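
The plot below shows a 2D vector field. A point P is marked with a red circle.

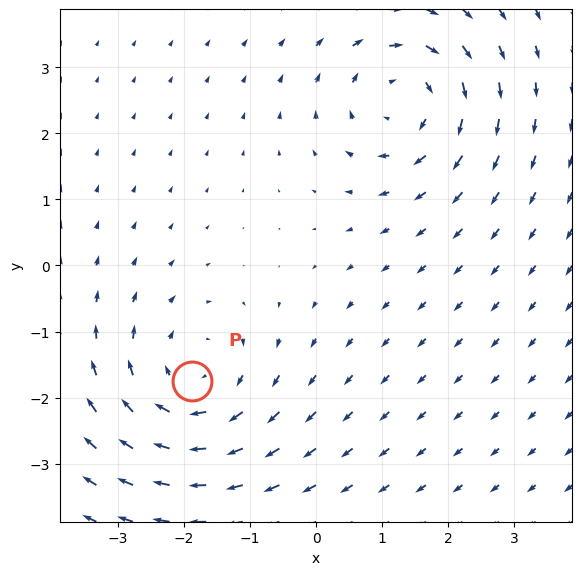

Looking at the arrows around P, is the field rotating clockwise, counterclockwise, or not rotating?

Near P at (-1.9, -1.8) the arrows circulate clockwise. The curl (z-component) there is about -4; negative curl means clockwise rotation.

clockwise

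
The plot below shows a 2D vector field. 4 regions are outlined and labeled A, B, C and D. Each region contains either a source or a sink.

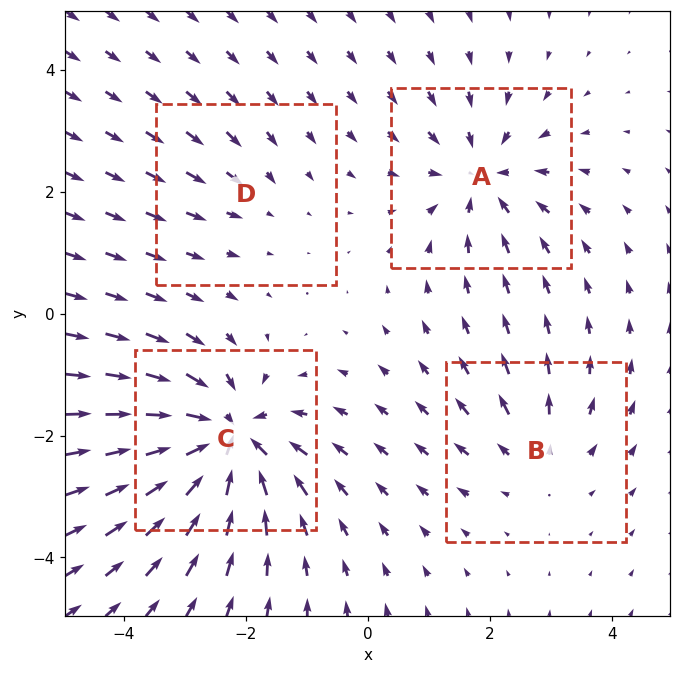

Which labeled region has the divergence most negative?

Divergence at each region's feature centre — A: about -5, B: about +3, C: about -7, D: about -2. Region C is most negative.

C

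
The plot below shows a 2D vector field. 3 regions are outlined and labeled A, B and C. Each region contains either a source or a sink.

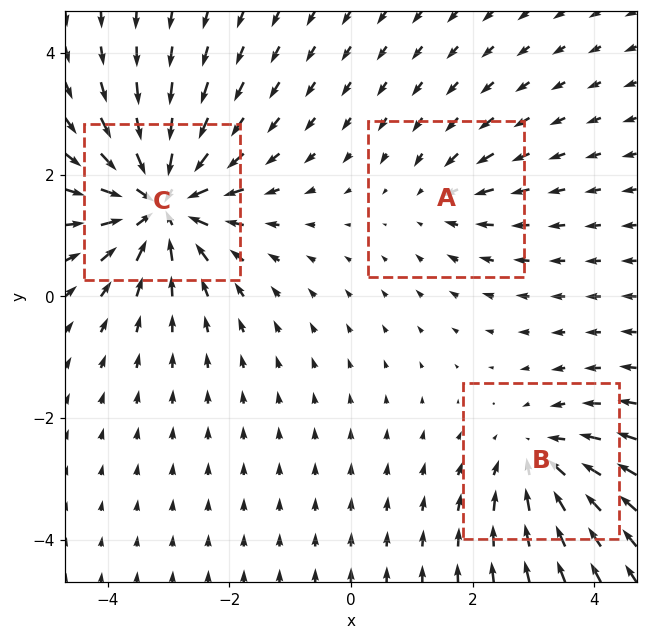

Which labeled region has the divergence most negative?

C

Divergence at each region's feature centre — A: about -2, B: about -3, C: about -6. Region C is most negative.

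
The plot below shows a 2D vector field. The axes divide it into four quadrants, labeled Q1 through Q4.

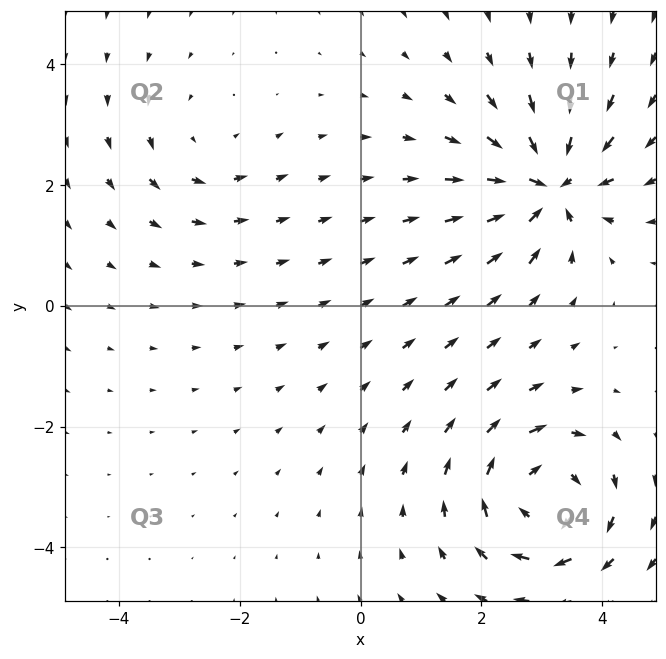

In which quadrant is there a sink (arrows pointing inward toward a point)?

The sink sits at approximately (3.1, 2.0), which lies in quadrant Q1. The divergence there is about -7, negative as expected for a sink.

Q1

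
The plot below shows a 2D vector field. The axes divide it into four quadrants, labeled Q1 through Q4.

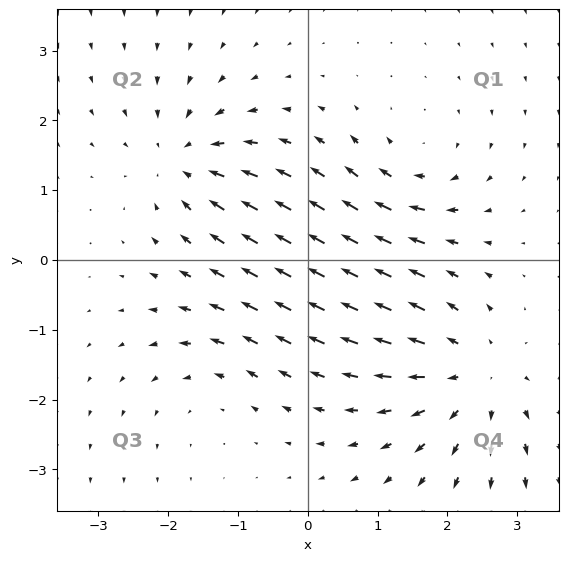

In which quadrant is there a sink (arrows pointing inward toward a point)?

Q2

The sink sits at approximately (-1.7, 1.4), which lies in quadrant Q2. The divergence there is about -4, negative as expected for a sink.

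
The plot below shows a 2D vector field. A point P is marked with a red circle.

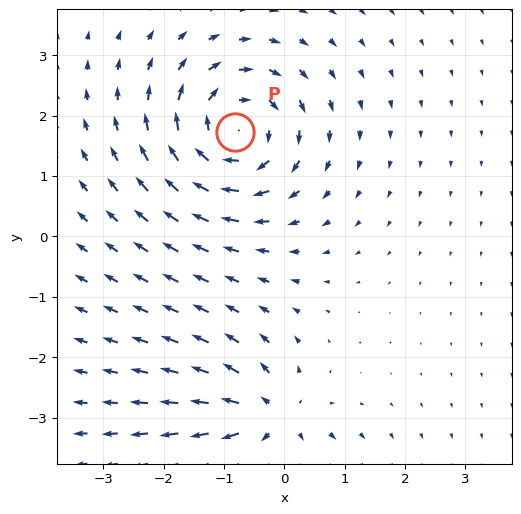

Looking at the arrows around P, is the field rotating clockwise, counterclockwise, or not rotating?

Near P at (-0.8, 1.7) the arrows circulate clockwise. The curl (z-component) there is about -5; negative curl means clockwise rotation.

clockwise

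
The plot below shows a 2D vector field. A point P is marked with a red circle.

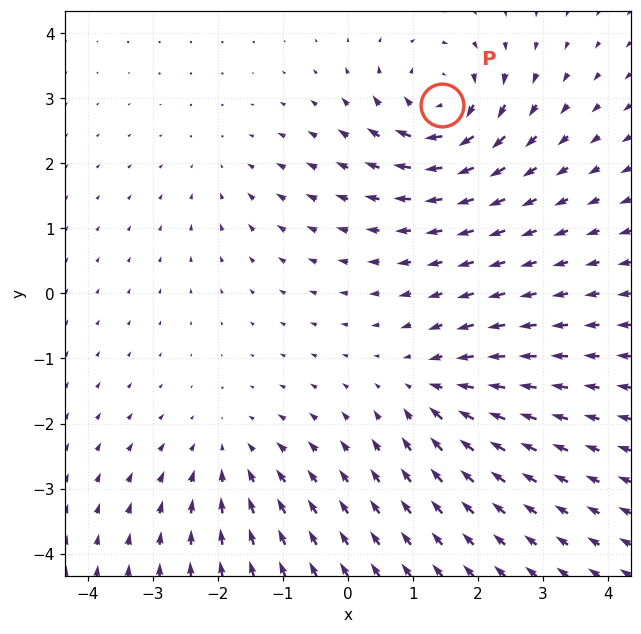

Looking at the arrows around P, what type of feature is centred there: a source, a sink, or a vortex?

At P (1.4, 2.9) the arrows circulate clockwise. Divergence ≈0, curl about -7 — near-zero divergence with nonzero curl is a vortex.

vortex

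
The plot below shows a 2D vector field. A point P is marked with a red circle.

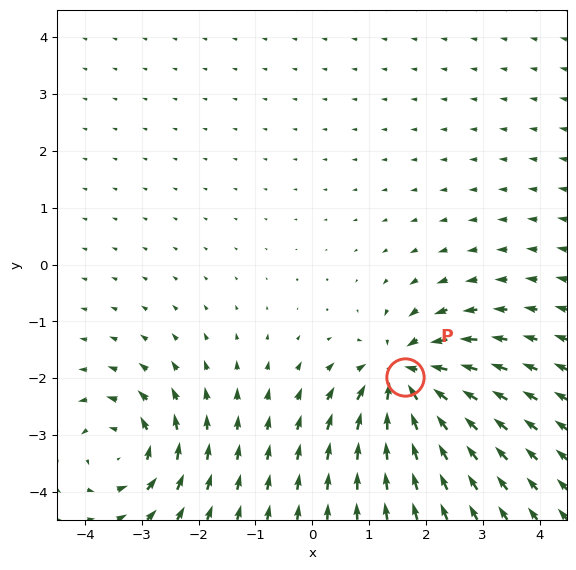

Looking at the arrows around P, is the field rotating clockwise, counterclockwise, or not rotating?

not rotating

Near P at (1.6, -2.0) the arrows show no circulation. The curl there is ≈0.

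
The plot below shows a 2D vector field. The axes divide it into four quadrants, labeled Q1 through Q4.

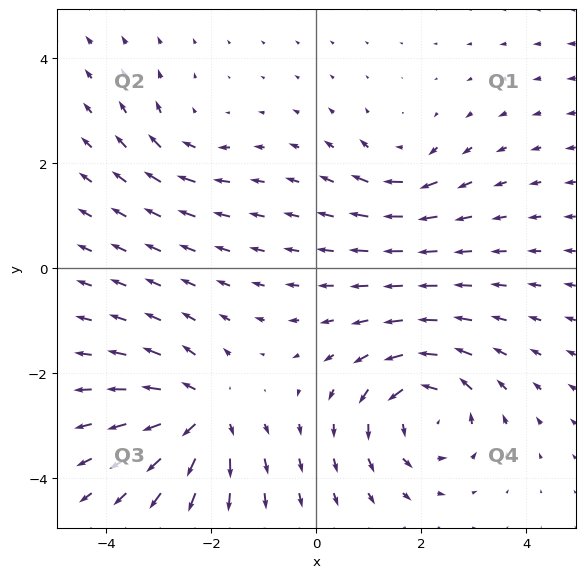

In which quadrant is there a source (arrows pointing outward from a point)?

Q3

The source sits at approximately (-2.2, -2.8), which lies in quadrant Q3. The divergence there is about +6, positive as expected for a source.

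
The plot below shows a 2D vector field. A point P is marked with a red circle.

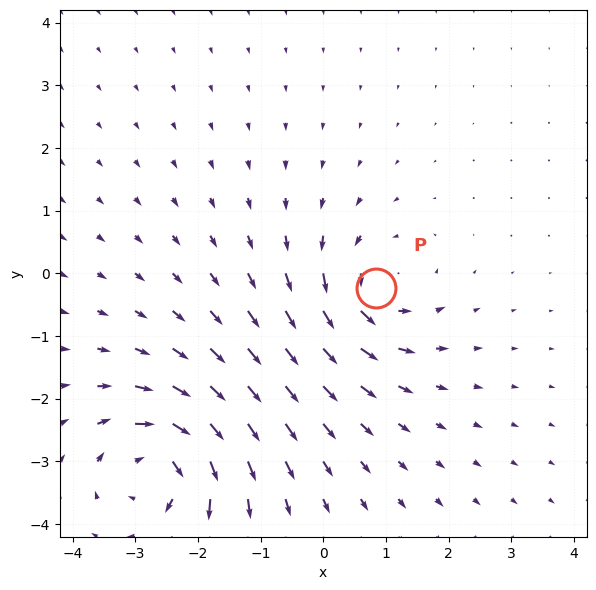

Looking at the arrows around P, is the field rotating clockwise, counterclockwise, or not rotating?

Near P at (0.8, -0.2) the arrows circulate counterclockwise. The curl (z-component) there is about +4; positive curl means counterclockwise rotation.

counterclockwise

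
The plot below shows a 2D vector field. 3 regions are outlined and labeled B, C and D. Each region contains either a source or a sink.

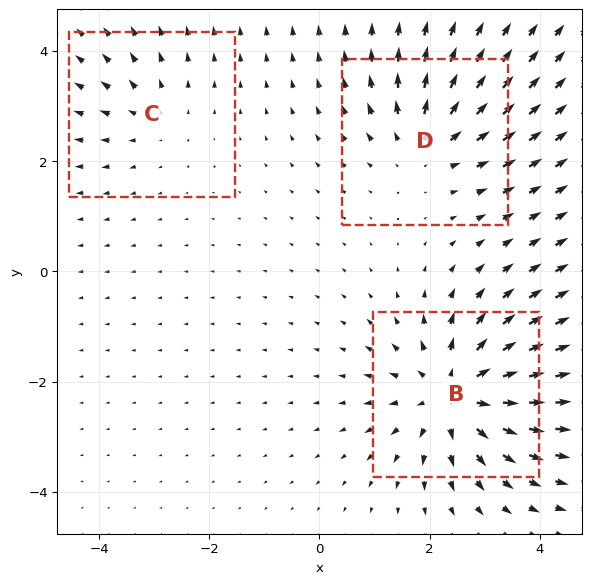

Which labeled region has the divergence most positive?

B

Divergence at each region's feature centre — B: about +5, C: about +2, D: about +3. Region B is most positive.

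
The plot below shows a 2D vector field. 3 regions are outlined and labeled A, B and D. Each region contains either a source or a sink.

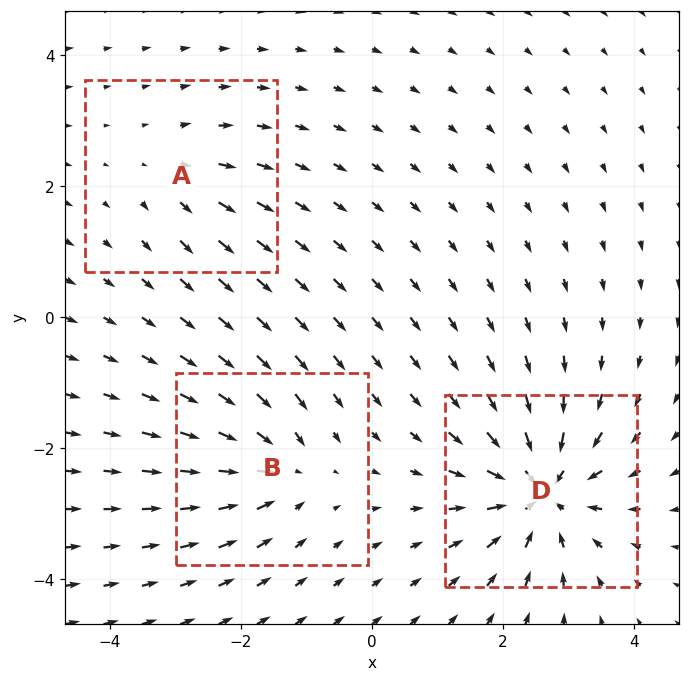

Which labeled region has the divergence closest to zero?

Divergence at each region's feature centre — A: about +2, B: about -4, D: about -7. Region A is closest to zero.

A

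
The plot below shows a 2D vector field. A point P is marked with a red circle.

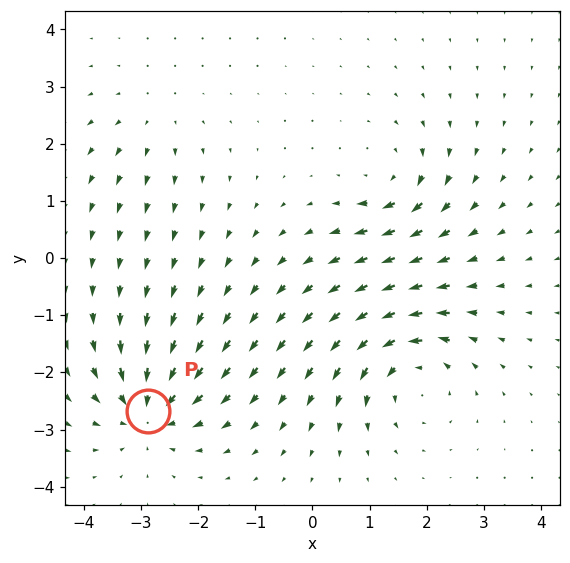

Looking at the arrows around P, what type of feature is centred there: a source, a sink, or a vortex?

At P (-2.9, -2.7) the arrows converge inward. Divergence about -6, curl ≈0 — negative divergence with near-zero curl is a sink.

sink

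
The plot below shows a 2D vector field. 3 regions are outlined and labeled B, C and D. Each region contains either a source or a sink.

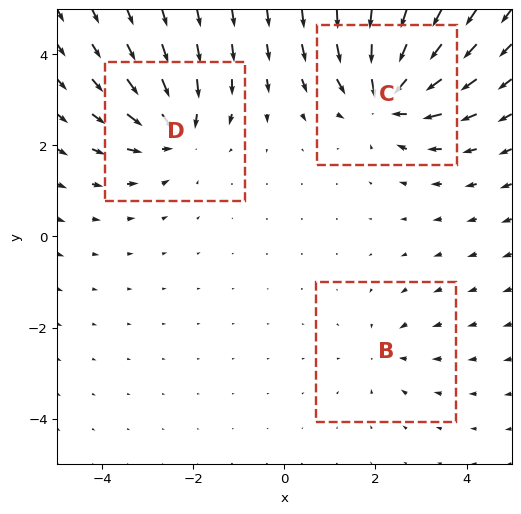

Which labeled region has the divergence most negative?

Divergence at each region's feature centre — B: about -2, C: about -5, D: about -4. Region C is most negative.

C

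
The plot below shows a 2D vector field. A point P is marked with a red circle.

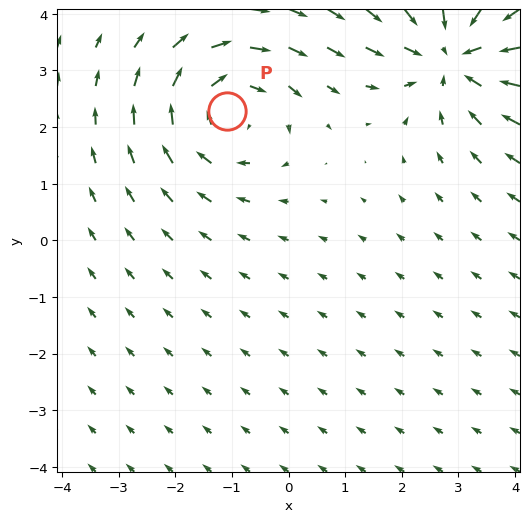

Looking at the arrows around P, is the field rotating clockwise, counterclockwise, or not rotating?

clockwise

Near P at (-1.1, 2.3) the arrows circulate clockwise. The curl (z-component) there is about -3; negative curl means clockwise rotation.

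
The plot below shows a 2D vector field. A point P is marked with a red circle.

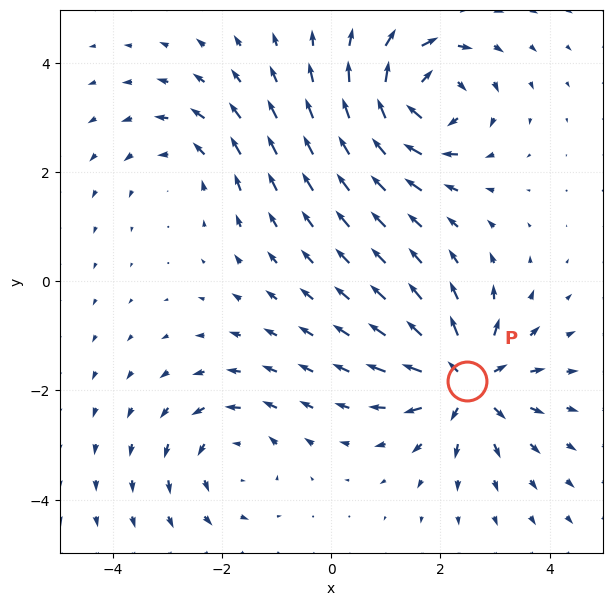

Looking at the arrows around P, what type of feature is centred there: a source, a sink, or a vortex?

source

At P (2.5, -1.8) the arrows spread outward. Divergence about +7, curl ≈0 — positive divergence with near-zero curl is a source.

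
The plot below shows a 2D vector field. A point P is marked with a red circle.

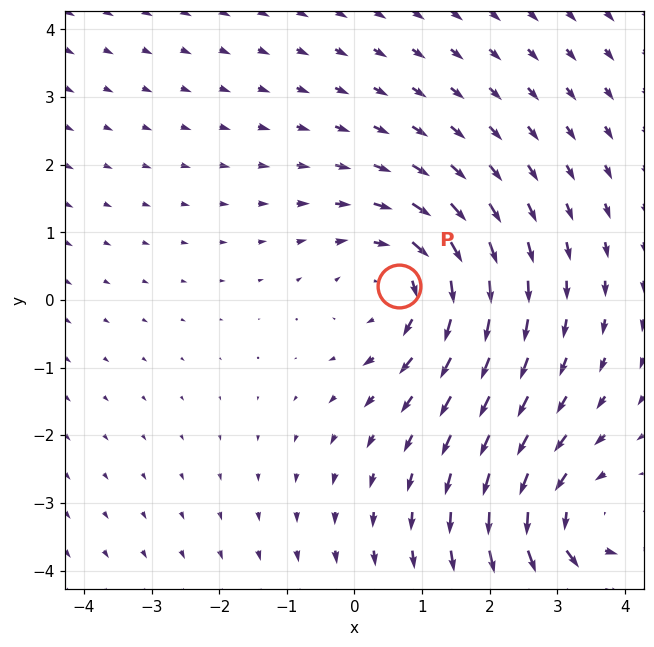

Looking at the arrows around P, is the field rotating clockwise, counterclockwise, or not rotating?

Near P at (0.7, 0.2) the arrows circulate clockwise. The curl (z-component) there is about -3; negative curl means clockwise rotation.

clockwise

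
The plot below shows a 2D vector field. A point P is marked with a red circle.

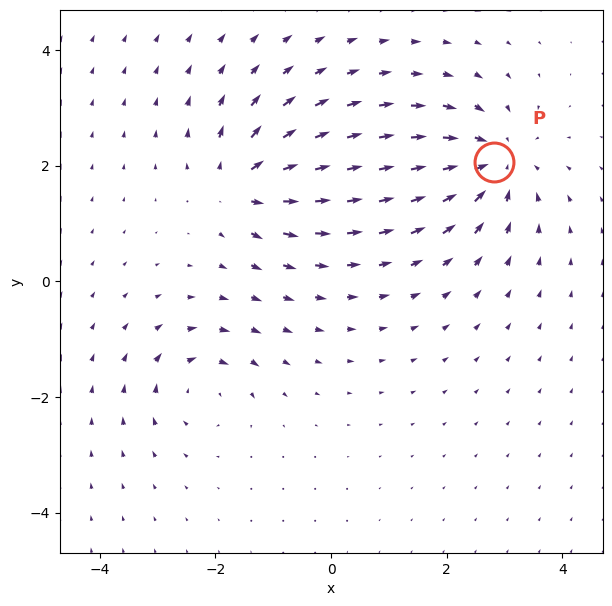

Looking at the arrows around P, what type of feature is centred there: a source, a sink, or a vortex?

At P (2.8, 2.1) the arrows converge inward. Divergence about -5, curl ≈0 — negative divergence with near-zero curl is a sink.

sink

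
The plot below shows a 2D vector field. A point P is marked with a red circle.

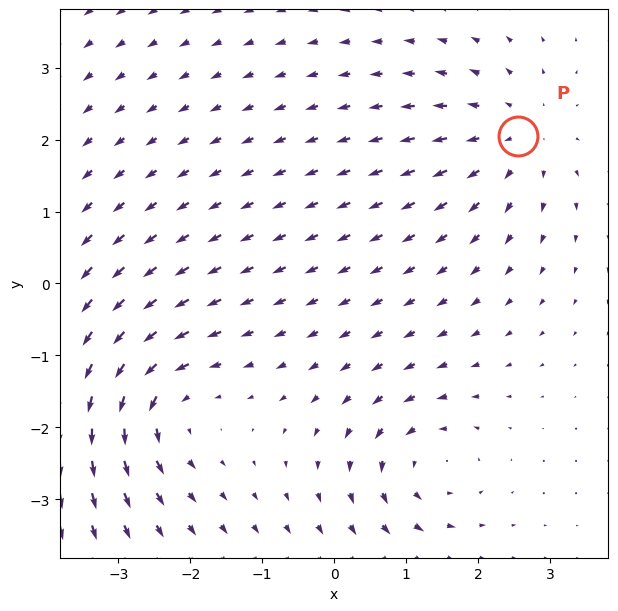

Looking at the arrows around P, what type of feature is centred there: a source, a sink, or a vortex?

At P (2.6, 2.0) the arrows spread outward. Divergence about +3, curl ≈0 — positive divergence with near-zero curl is a source.

source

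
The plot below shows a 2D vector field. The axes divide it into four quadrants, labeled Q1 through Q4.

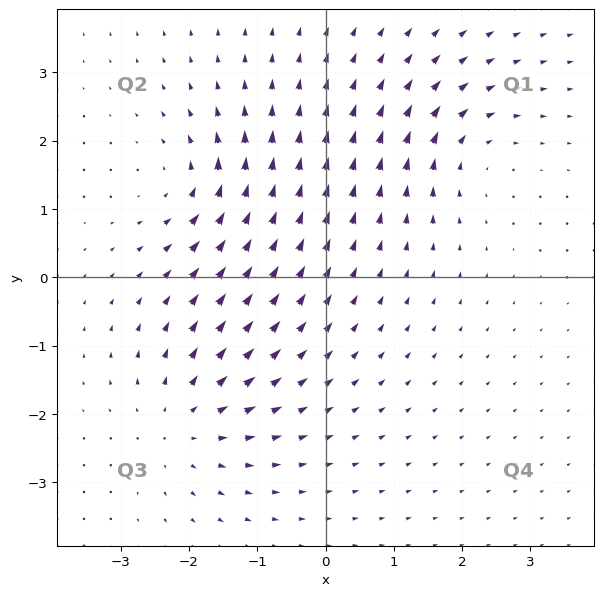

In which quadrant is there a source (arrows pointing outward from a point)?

Q3

The source sits at approximately (-2.1, -2.1), which lies in quadrant Q3. The divergence there is about +5, positive as expected for a source.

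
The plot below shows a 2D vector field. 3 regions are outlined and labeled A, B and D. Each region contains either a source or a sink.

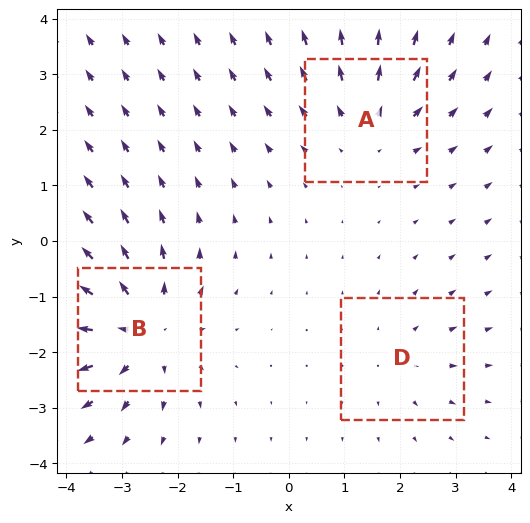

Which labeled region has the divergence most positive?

B

Divergence at each region's feature centre — A: about +3, B: about +4, D: about +2. Region B is most positive.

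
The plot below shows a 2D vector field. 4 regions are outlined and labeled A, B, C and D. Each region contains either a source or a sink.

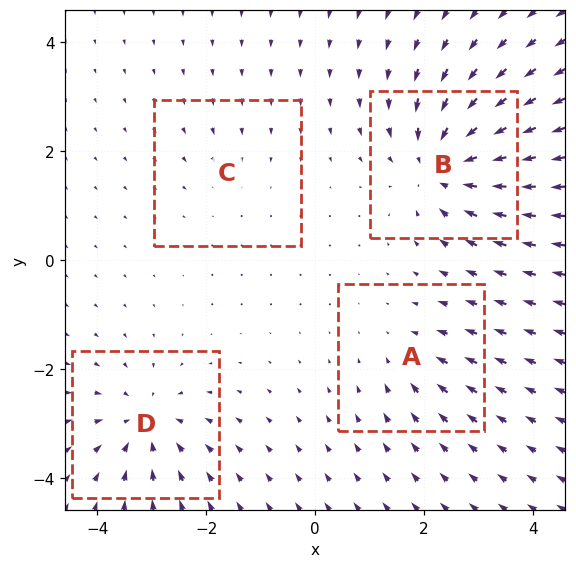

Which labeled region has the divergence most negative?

B

Divergence at each region's feature centre — A: about -3, B: about -8, C: about -2, D: about -6. Region B is most negative.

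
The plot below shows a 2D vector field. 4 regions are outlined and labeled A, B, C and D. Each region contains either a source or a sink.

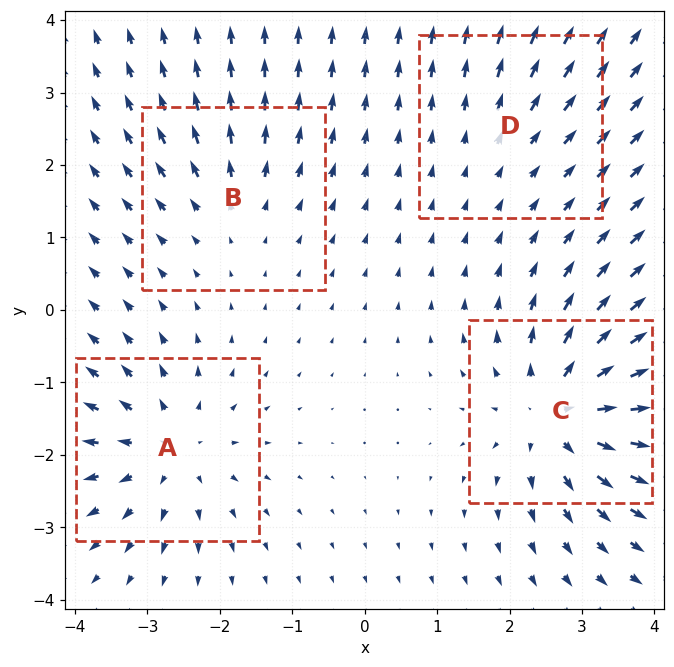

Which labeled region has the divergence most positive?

Divergence at each region's feature centre — A: about +6, B: about +3, C: about +8, D: about +2. Region C is most positive.

C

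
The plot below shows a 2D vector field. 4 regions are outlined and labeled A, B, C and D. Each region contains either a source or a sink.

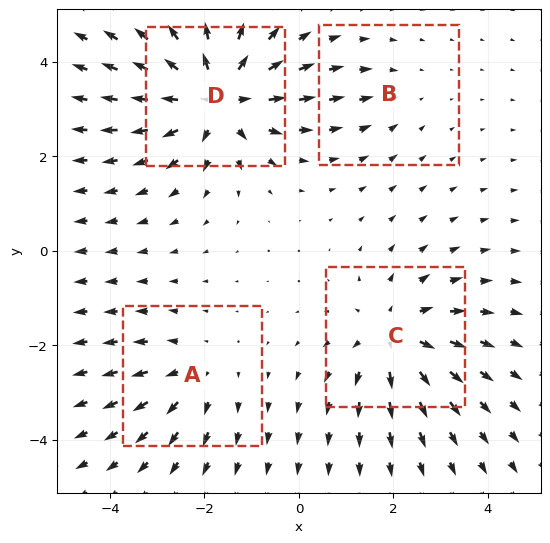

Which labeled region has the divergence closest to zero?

B

Divergence at each region's feature centre — A: about +3, B: about -2, C: about +5, D: about +7. Region B is closest to zero.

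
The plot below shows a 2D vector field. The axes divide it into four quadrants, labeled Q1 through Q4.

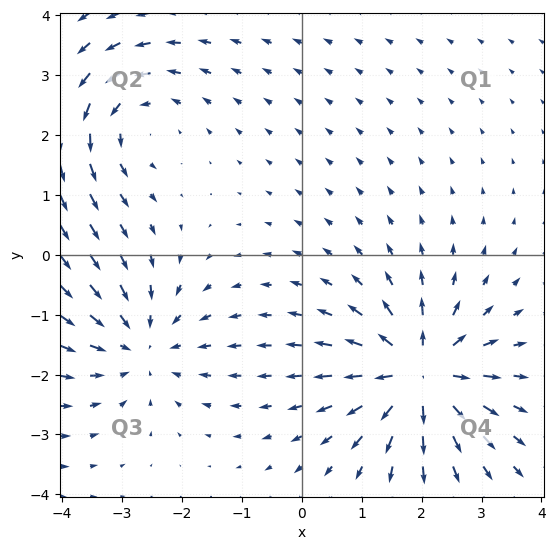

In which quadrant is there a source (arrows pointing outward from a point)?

The source sits at approximately (2.0, -2.0), which lies in quadrant Q4. The divergence there is about +5, positive as expected for a source.

Q4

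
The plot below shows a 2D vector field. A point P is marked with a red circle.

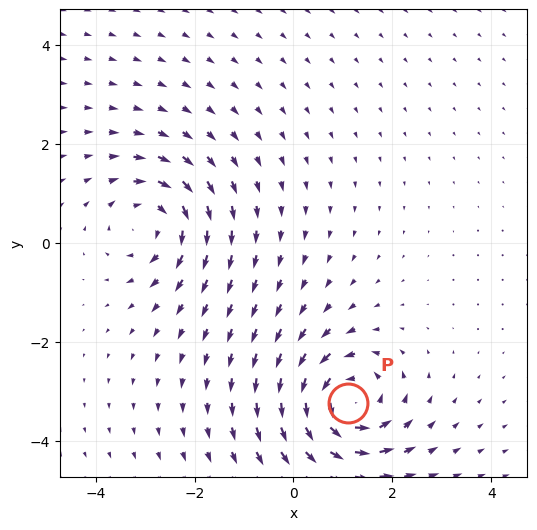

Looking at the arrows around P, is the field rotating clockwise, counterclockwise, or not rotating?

counterclockwise

Near P at (1.1, -3.2) the arrows circulate counterclockwise. The curl (z-component) there is about +6; positive curl means counterclockwise rotation.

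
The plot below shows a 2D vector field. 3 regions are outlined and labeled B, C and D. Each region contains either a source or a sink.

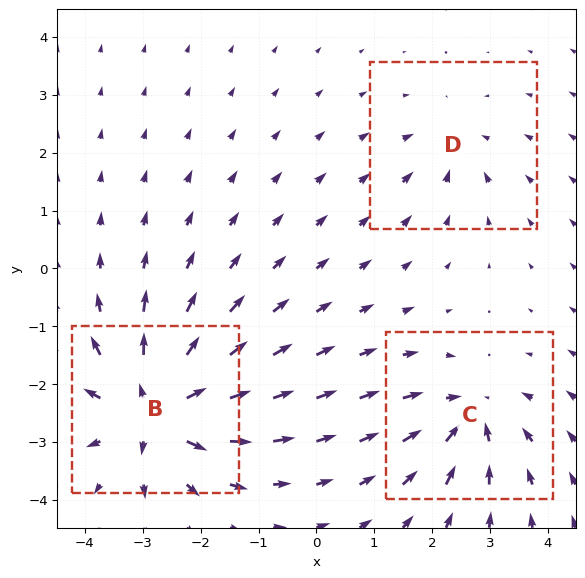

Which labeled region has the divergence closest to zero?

Divergence at each region's feature centre — B: about +6, C: about -4, D: about -3. Region D is closest to zero.

D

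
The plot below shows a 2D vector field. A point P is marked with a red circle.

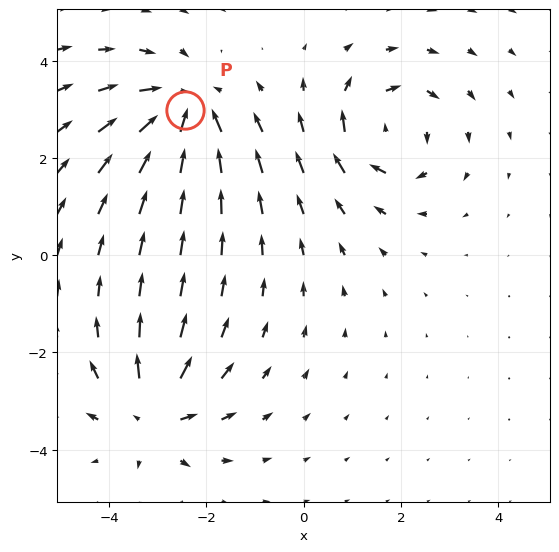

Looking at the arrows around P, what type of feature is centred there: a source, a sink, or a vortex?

At P (-2.4, 3.0) the arrows converge inward. Divergence about -4, curl ≈0 — negative divergence with near-zero curl is a sink.

sink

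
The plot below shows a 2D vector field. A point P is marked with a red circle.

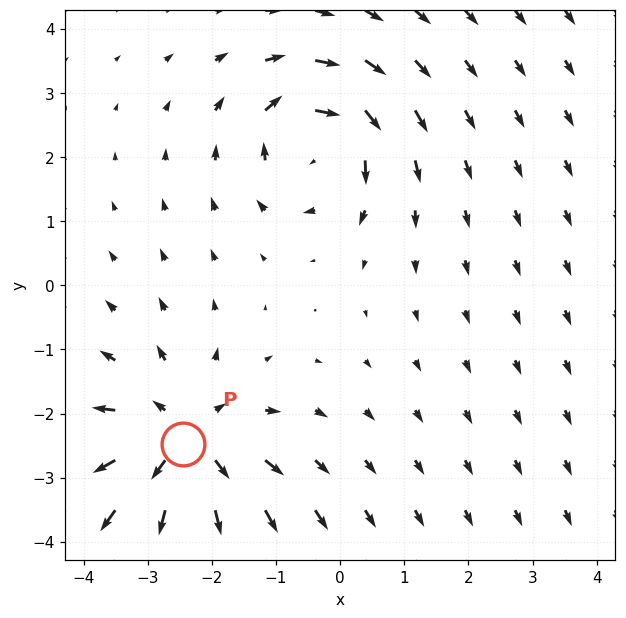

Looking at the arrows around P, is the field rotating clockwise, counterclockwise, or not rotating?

not rotating

Near P at (-2.4, -2.5) the arrows show no circulation. The curl there is ≈0.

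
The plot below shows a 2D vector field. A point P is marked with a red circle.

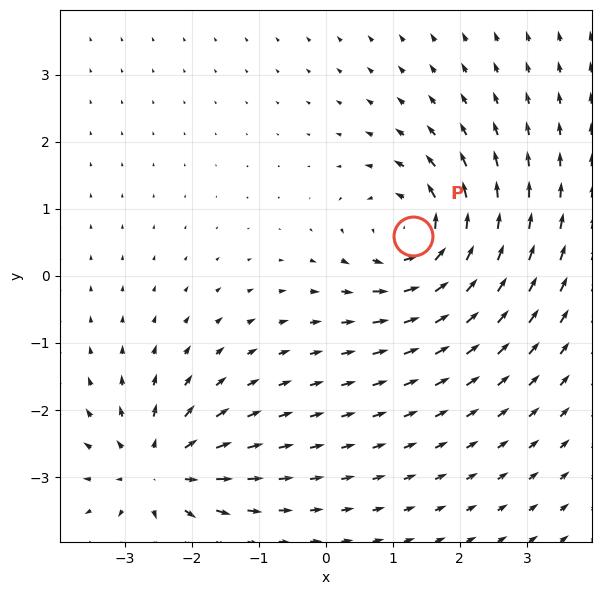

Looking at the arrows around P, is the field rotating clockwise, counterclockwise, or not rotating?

Near P at (1.3, 0.6) the arrows circulate counterclockwise. The curl (z-component) there is about +4; positive curl means counterclockwise rotation.

counterclockwise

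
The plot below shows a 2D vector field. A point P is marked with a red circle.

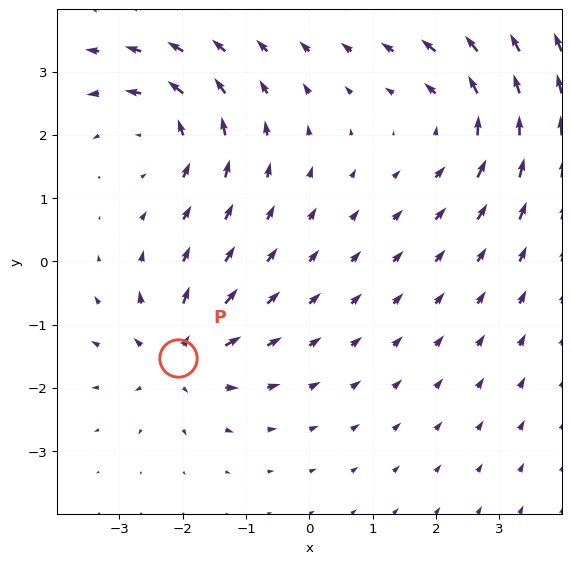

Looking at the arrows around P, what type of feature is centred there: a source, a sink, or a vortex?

source

At P (-2.1, -1.5) the arrows spread outward. Divergence about +4, curl ≈0 — positive divergence with near-zero curl is a source.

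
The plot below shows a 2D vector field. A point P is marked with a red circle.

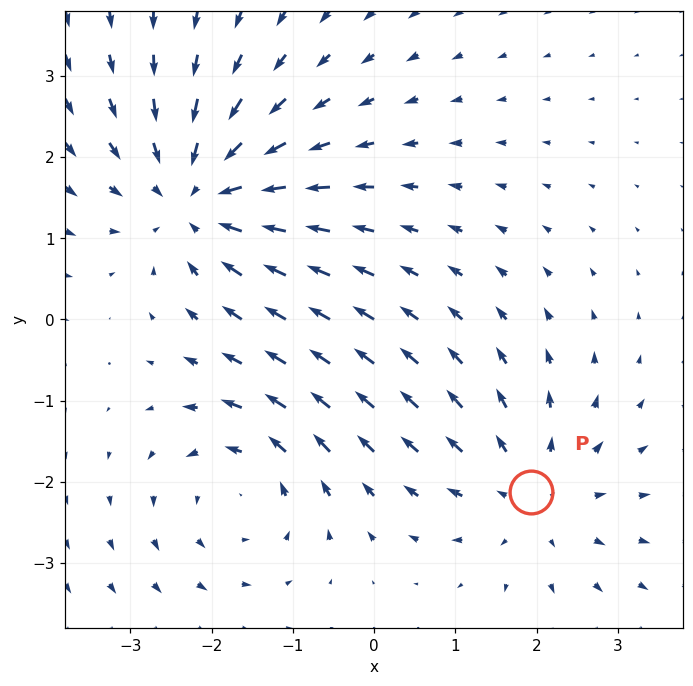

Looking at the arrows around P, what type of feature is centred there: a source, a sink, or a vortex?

At P (1.9, -2.1) the arrows spread outward. Divergence about +3, curl ≈0 — positive divergence with near-zero curl is a source.

source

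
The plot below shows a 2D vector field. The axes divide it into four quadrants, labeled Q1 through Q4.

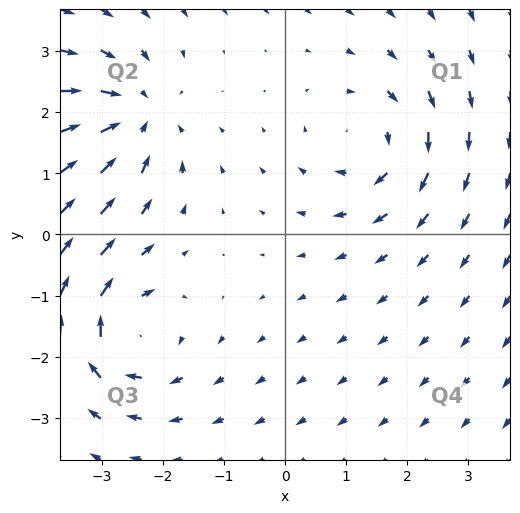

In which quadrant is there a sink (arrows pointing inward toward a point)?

Q2

The sink sits at approximately (-2.5, 1.9), which lies in quadrant Q2. The divergence there is about -5, negative as expected for a sink.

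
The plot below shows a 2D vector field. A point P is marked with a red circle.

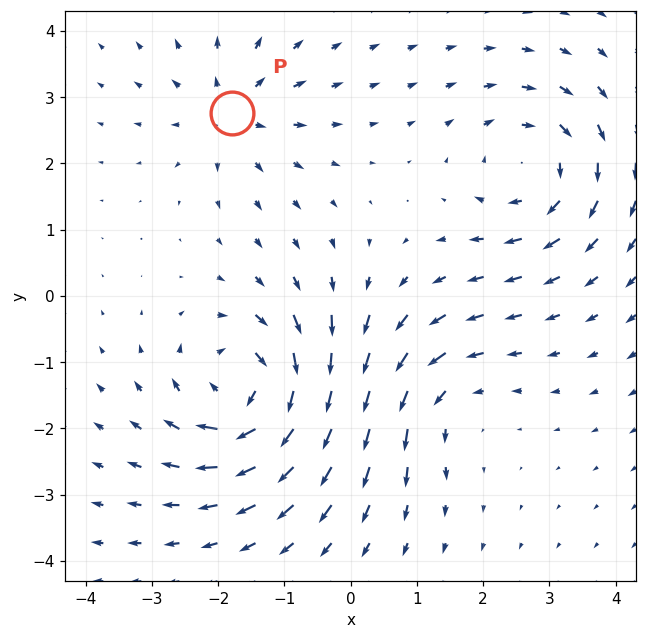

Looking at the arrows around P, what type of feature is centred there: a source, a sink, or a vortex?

At P (-1.8, 2.8) the arrows spread outward. Divergence about +4, curl ≈0 — positive divergence with near-zero curl is a source.

source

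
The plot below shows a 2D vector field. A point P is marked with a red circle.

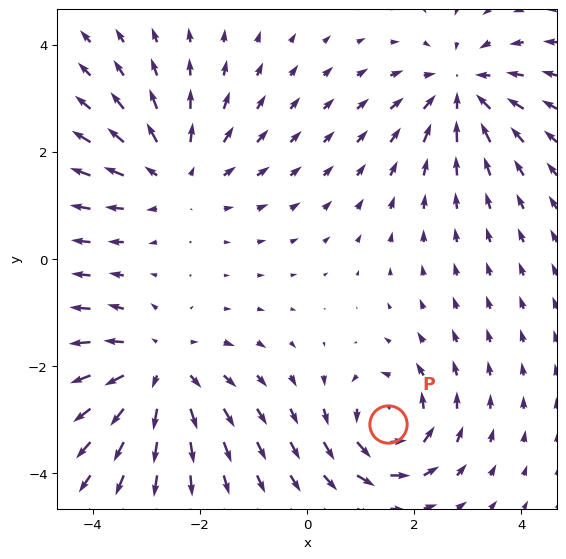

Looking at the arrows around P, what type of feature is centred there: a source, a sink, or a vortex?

vortex

At P (1.5, -3.1) the arrows circulate counterclockwise. Divergence ≈0, curl about +5 — near-zero divergence with nonzero curl is a vortex.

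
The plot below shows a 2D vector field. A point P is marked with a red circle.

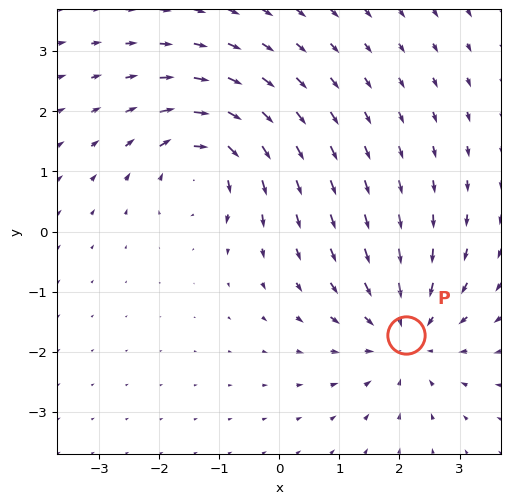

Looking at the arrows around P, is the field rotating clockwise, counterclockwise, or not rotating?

Near P at (2.1, -1.7) the arrows show no circulation. The curl there is ≈0.

not rotating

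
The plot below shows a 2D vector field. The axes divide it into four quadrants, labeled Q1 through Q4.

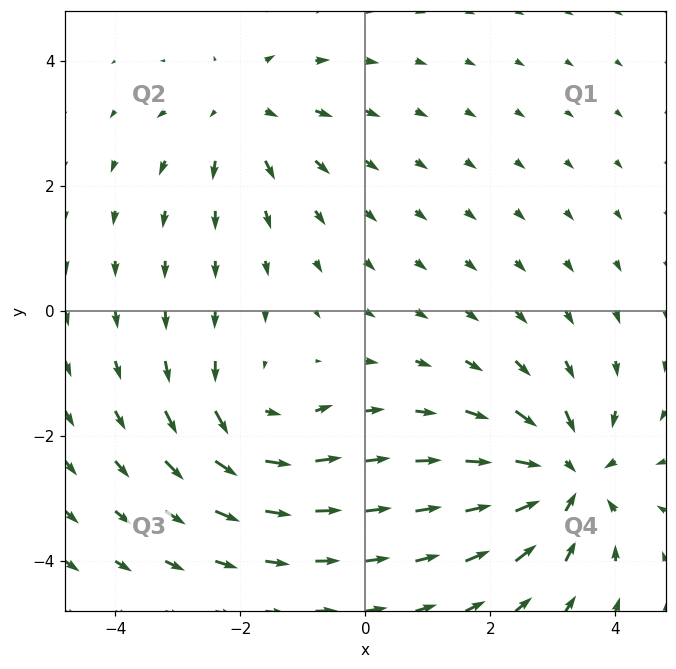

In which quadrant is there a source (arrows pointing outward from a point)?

Q2

The source sits at approximately (-2.0, 3.2), which lies in quadrant Q2. The divergence there is about +3, positive as expected for a source.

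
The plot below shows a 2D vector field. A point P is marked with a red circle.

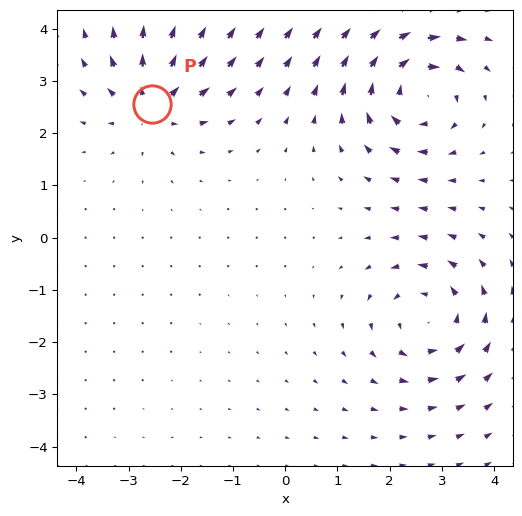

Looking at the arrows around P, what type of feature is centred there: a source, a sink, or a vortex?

At P (-2.6, 2.6) the arrows spread outward. Divergence about +5, curl ≈0 — positive divergence with near-zero curl is a source.

source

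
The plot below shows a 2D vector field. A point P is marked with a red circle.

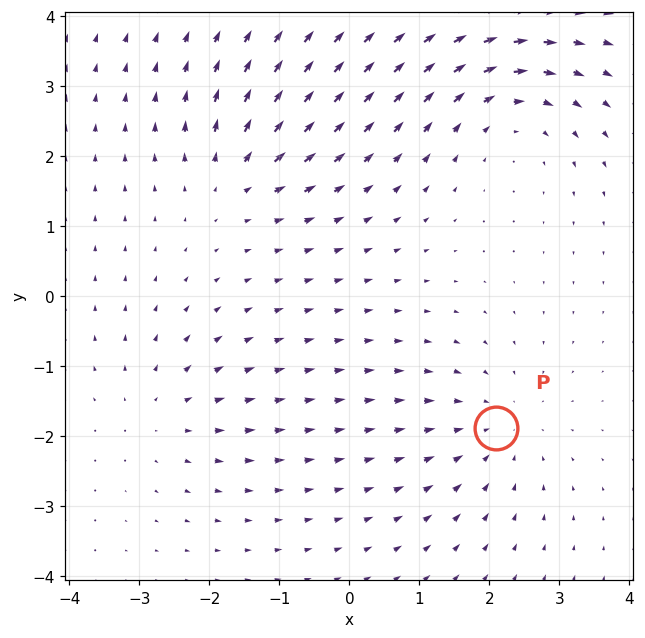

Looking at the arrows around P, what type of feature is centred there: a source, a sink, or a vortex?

sink

At P (2.1, -1.9) the arrows converge inward. Divergence about -3, curl ≈0 — negative divergence with near-zero curl is a sink.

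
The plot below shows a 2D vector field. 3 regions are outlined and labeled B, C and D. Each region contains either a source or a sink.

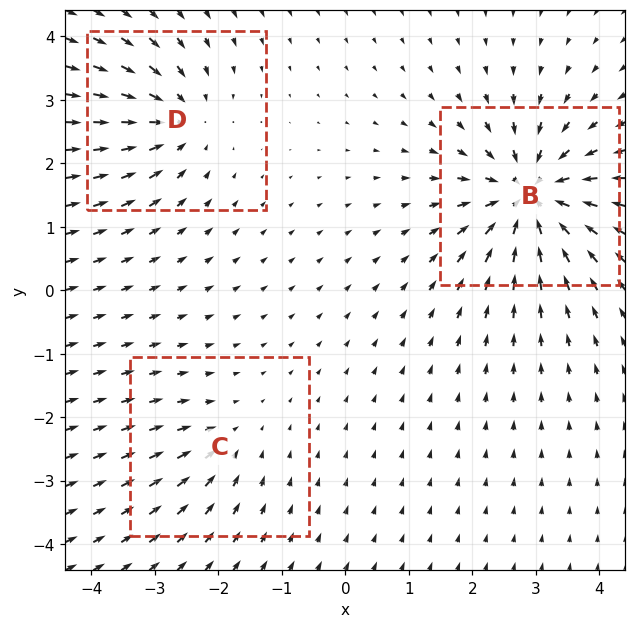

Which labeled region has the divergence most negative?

B

Divergence at each region's feature centre — B: about -7, C: about -2, D: about -4. Region B is most negative.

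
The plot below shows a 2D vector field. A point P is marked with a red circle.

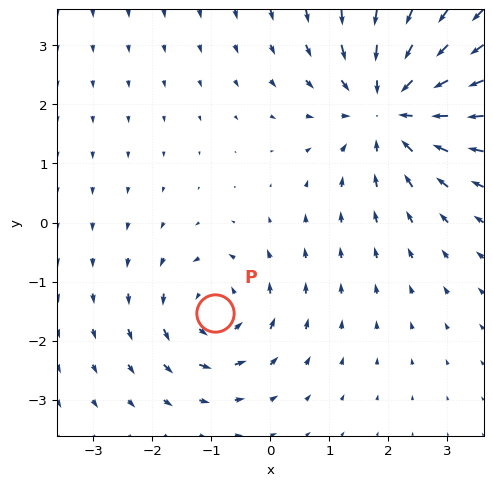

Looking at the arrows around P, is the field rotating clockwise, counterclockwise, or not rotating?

Near P at (-0.9, -1.5) the arrows circulate counterclockwise. The curl (z-component) there is about +3; positive curl means counterclockwise rotation.

counterclockwise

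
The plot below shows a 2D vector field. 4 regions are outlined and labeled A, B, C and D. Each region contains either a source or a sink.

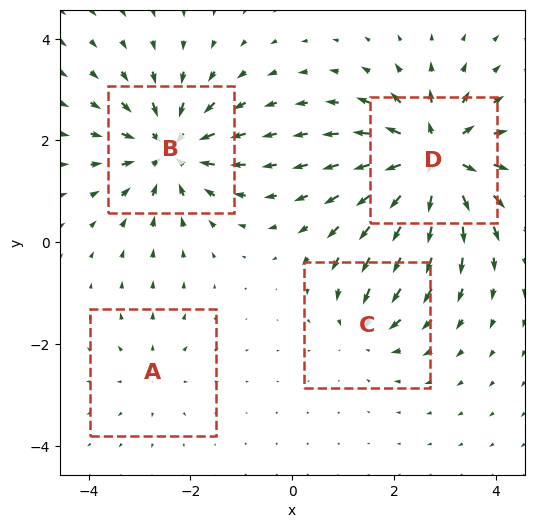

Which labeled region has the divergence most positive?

D

Divergence at each region's feature centre — A: about +2, B: about -6, C: about -4, D: about +8. Region D is most positive.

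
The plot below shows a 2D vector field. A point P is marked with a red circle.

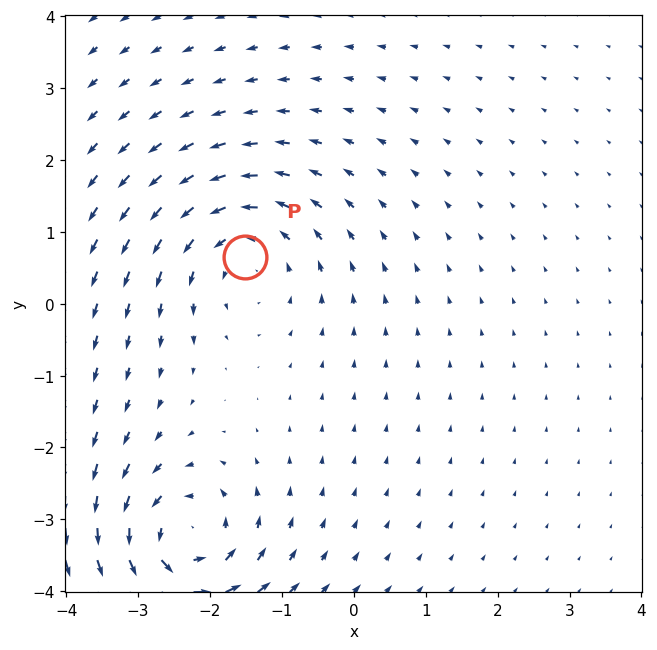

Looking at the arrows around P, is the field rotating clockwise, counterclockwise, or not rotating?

counterclockwise

Near P at (-1.5, 0.6) the arrows circulate counterclockwise. The curl (z-component) there is about +4; positive curl means counterclockwise rotation.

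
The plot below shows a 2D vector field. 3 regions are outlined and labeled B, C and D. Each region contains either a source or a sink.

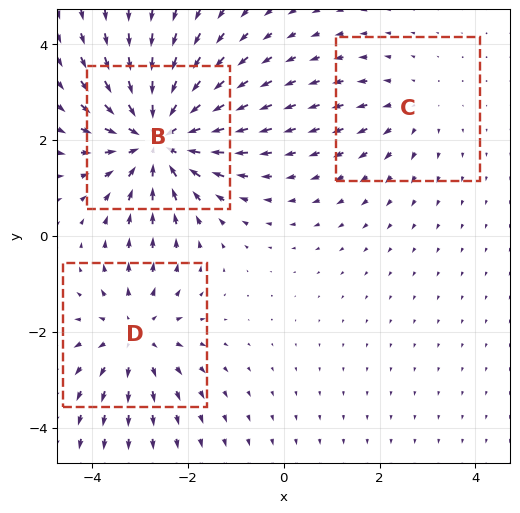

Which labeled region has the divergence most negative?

B

Divergence at each region's feature centre — B: about -5, C: about +2, D: about +3. Region B is most negative.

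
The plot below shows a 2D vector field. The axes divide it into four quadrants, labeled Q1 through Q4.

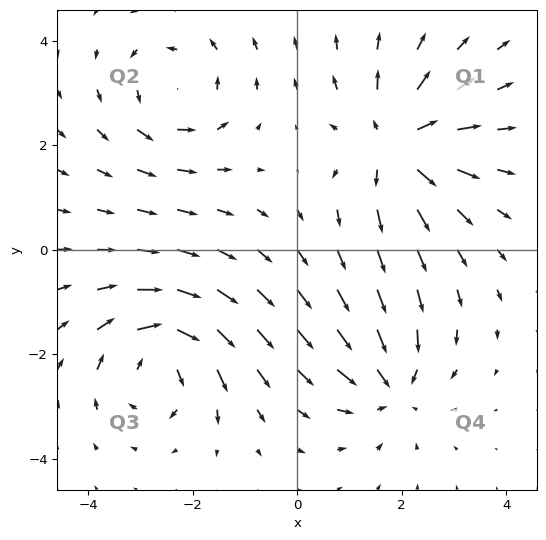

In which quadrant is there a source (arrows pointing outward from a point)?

The source sits at approximately (1.9, 2.0), which lies in quadrant Q1. The divergence there is about +6, positive as expected for a source.

Q1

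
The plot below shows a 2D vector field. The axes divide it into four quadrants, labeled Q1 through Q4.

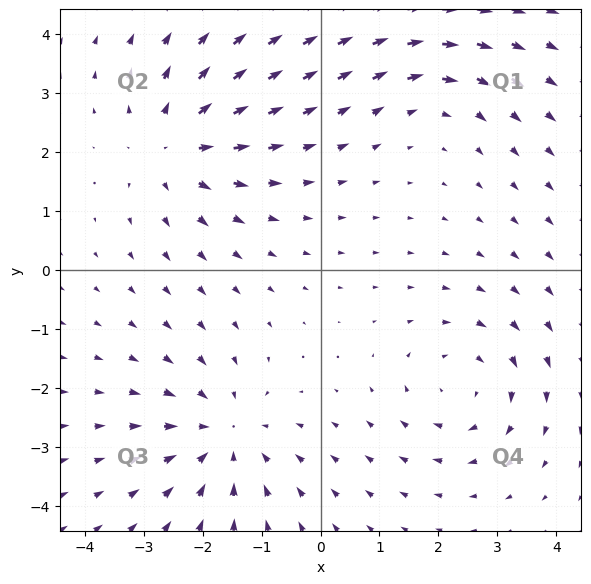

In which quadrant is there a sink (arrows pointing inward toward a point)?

The sink sits at approximately (-1.6, -2.8), which lies in quadrant Q3. The divergence there is about -4, negative as expected for a sink.

Q3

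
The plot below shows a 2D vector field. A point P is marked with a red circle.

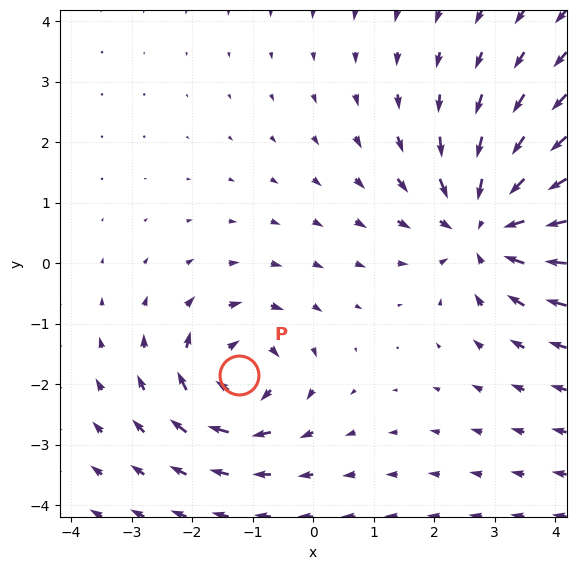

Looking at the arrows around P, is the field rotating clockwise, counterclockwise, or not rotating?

clockwise

Near P at (-1.2, -1.8) the arrows circulate clockwise. The curl (z-component) there is about -5; negative curl means clockwise rotation.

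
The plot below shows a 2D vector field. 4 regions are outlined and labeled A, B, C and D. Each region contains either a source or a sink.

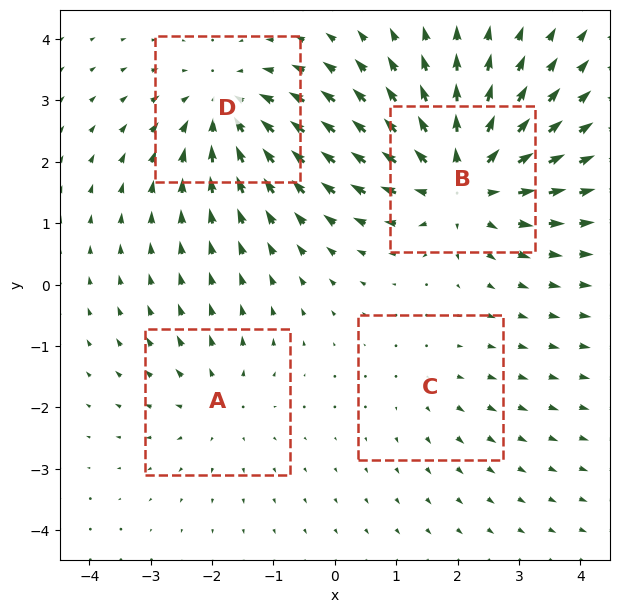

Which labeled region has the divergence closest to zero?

Divergence at each region's feature centre — A: about +3, B: about +7, C: about +2, D: about -5. Region C is closest to zero.

C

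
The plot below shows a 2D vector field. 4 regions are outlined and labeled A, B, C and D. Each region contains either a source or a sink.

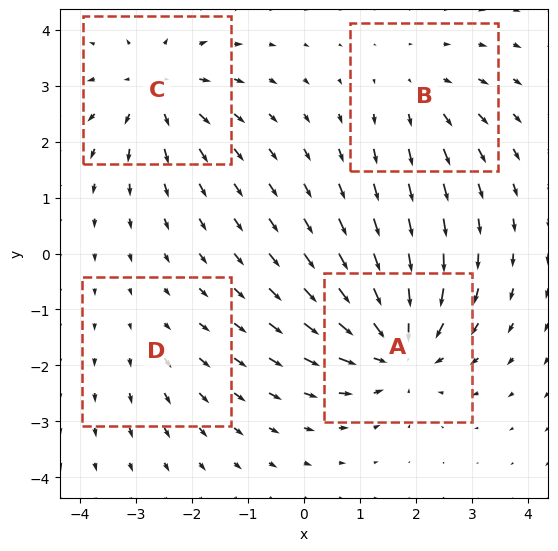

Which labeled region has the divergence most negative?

A

Divergence at each region's feature centre — A: about -7, B: about +3, C: about +5, D: about +2. Region A is most negative.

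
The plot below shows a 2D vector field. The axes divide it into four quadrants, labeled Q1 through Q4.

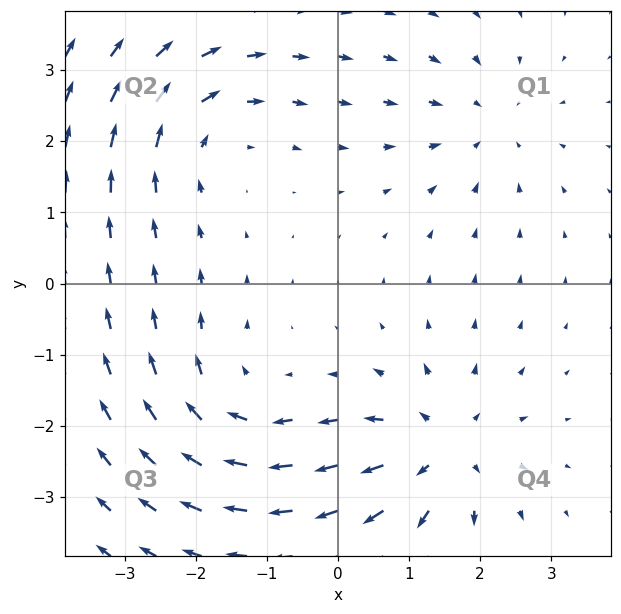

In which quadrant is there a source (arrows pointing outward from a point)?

Q4

The source sits at approximately (1.4, -2.3), which lies in quadrant Q4. The divergence there is about +6, positive as expected for a source.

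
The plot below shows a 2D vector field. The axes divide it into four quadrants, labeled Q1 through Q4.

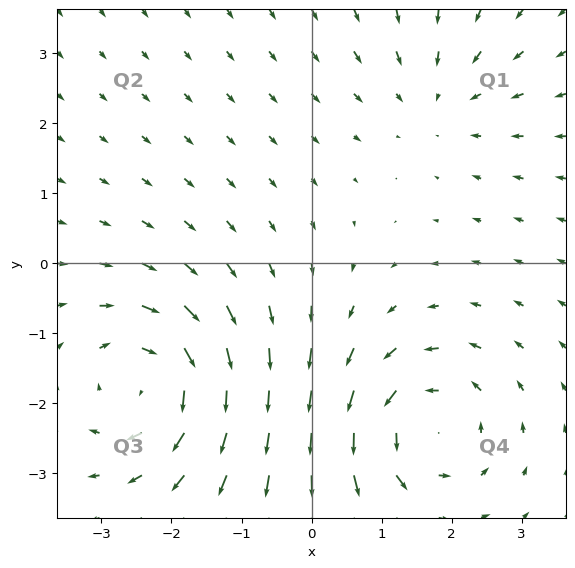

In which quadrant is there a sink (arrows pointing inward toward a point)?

Q1

The sink sits at approximately (1.8, 2.3), which lies in quadrant Q1. The divergence there is about -3, negative as expected for a sink.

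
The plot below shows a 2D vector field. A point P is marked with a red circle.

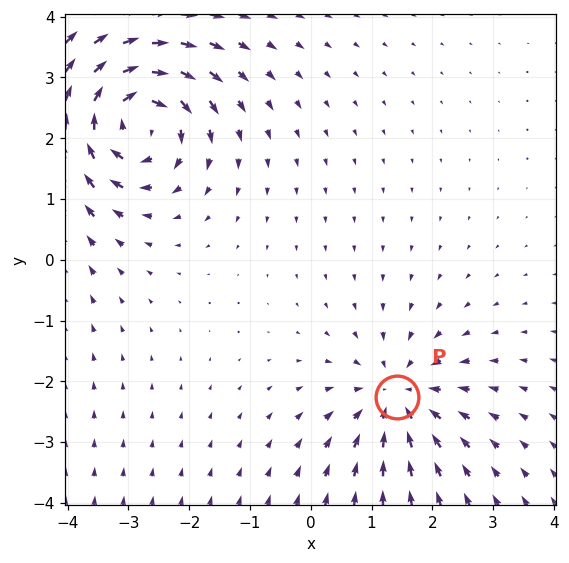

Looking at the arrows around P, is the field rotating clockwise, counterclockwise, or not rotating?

Near P at (1.4, -2.3) the arrows show no circulation. The curl there is ≈0.

not rotating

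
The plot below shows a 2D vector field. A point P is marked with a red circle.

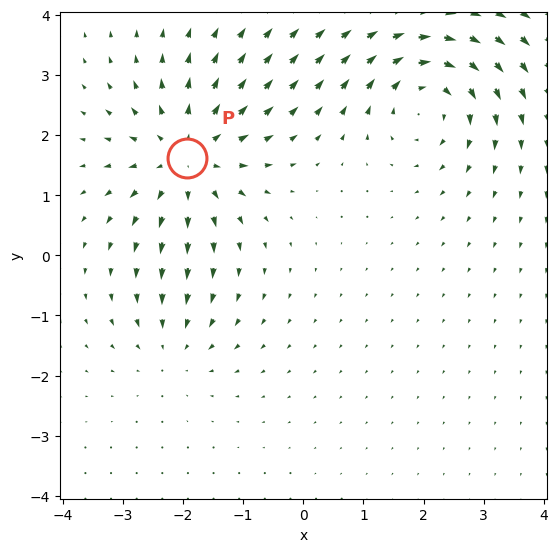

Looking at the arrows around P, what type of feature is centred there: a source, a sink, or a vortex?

At P (-1.9, 1.6) the arrows spread outward. Divergence about +5, curl ≈0 — positive divergence with near-zero curl is a source.

source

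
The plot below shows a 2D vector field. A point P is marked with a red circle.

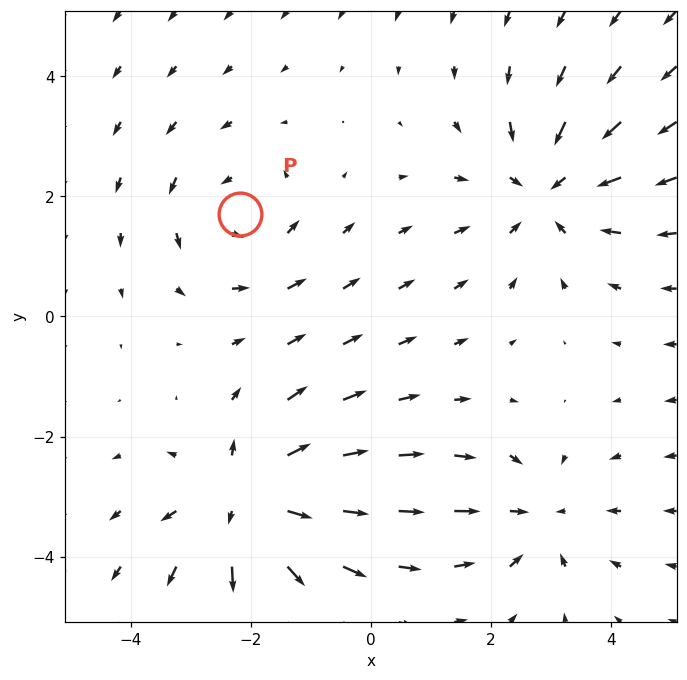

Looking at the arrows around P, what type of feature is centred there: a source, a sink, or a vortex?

At P (-2.2, 1.7) the arrows circulate counterclockwise. Divergence ≈0, curl about +3 — near-zero divergence with nonzero curl is a vortex.

vortex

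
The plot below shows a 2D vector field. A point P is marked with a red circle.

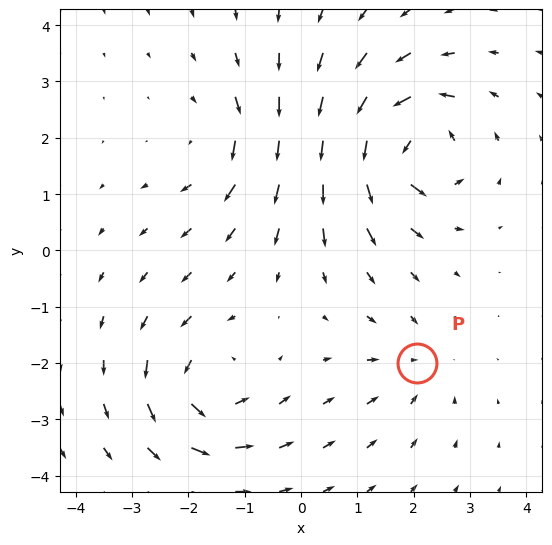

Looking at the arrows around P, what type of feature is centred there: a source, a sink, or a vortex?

At P (2.1, -2.0) the arrows converge inward. Divergence about -2, curl ≈0 — negative divergence with near-zero curl is a sink.

sink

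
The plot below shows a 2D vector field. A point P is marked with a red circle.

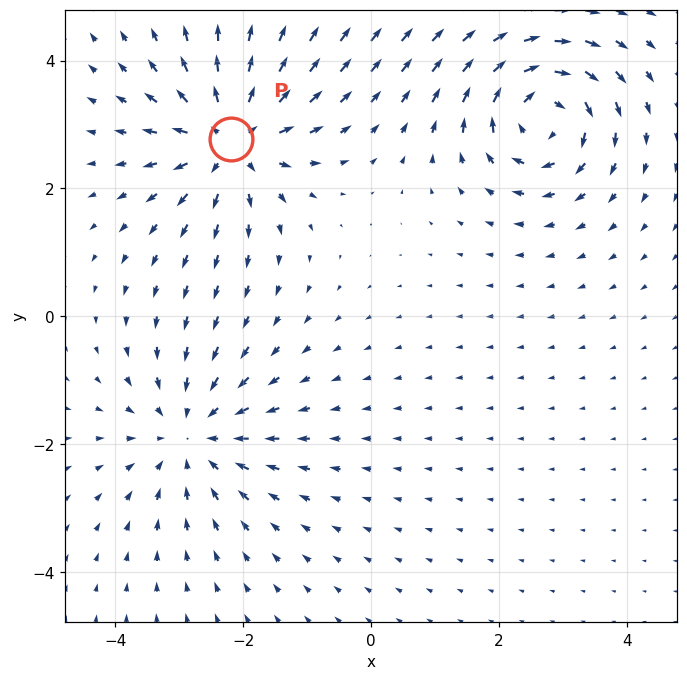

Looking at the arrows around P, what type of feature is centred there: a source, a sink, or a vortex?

source

At P (-2.2, 2.8) the arrows spread outward. Divergence about +6, curl ≈0 — positive divergence with near-zero curl is a source.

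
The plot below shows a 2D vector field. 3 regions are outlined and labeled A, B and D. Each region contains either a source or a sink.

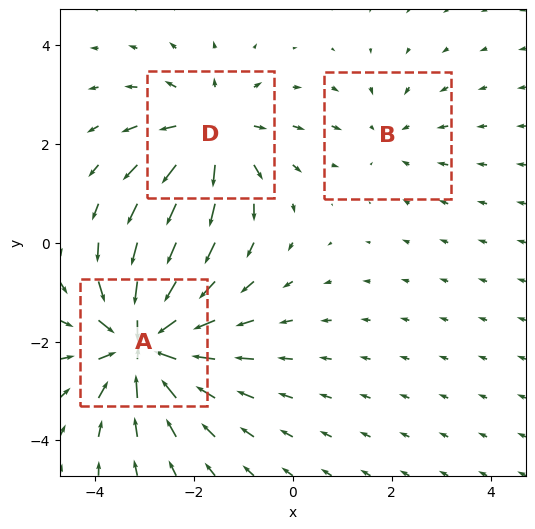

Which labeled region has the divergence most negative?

Divergence at each region's feature centre — A: about -5, B: about -2, D: about +3. Region A is most negative.

A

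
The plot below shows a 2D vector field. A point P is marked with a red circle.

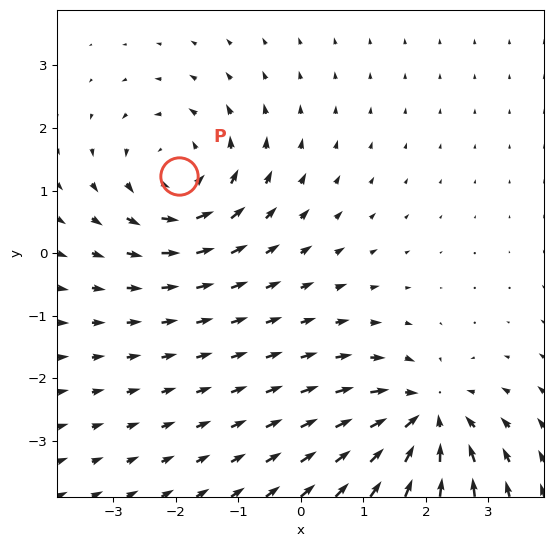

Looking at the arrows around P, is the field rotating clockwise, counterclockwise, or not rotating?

Near P at (-1.9, 1.2) the arrows circulate counterclockwise. The curl (z-component) there is about +4; positive curl means counterclockwise rotation.

counterclockwise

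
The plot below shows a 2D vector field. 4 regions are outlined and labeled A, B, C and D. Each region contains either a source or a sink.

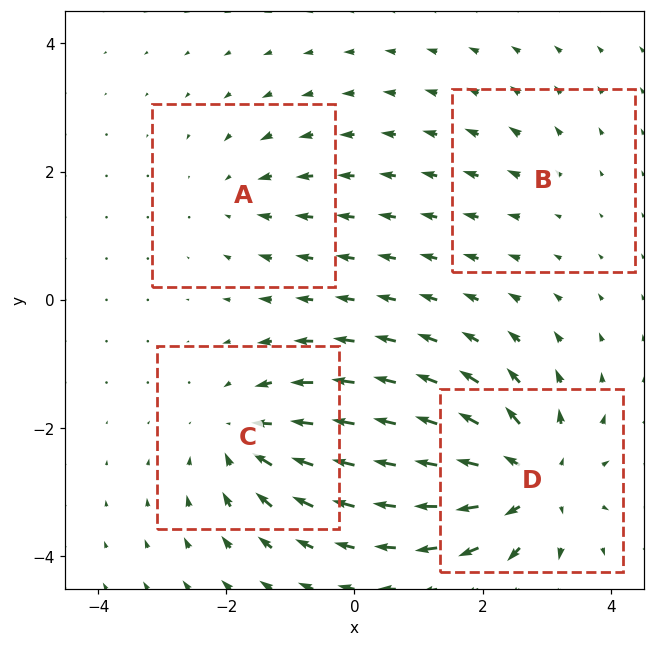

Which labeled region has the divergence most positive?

Divergence at each region's feature centre — A: about -3, B: about +2, C: about -5, D: about +7. Region D is most positive.

D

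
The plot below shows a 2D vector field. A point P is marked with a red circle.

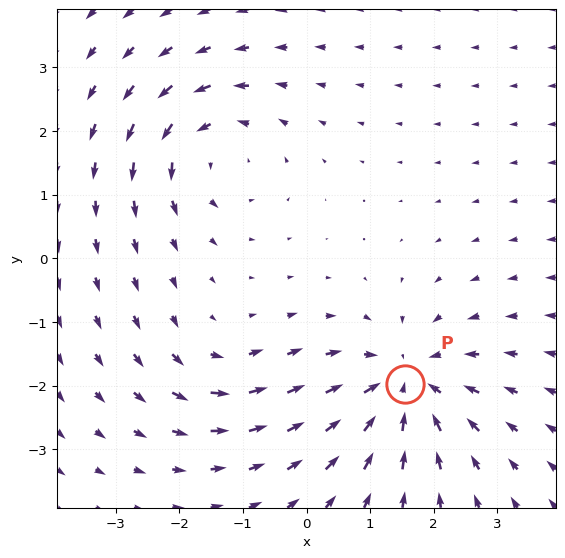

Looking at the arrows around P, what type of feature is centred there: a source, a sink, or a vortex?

sink

At P (1.5, -2.0) the arrows converge inward. Divergence about -5, curl ≈0 — negative divergence with near-zero curl is a sink.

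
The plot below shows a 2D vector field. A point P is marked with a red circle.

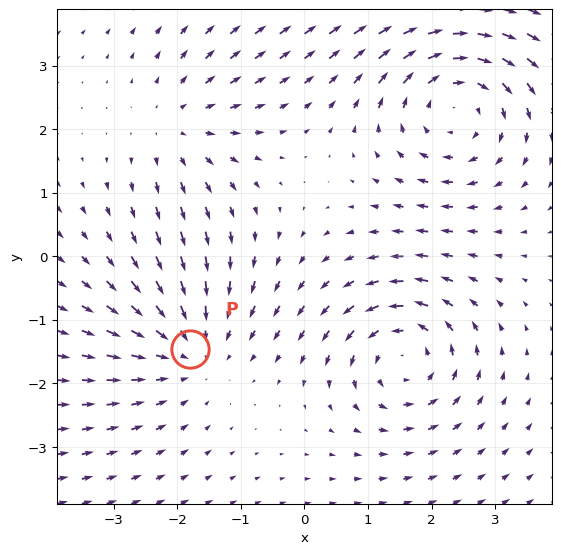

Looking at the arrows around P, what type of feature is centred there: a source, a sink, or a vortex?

At P (-1.8, -1.5) the arrows converge inward. Divergence about -3, curl ≈0 — negative divergence with near-zero curl is a sink.

sink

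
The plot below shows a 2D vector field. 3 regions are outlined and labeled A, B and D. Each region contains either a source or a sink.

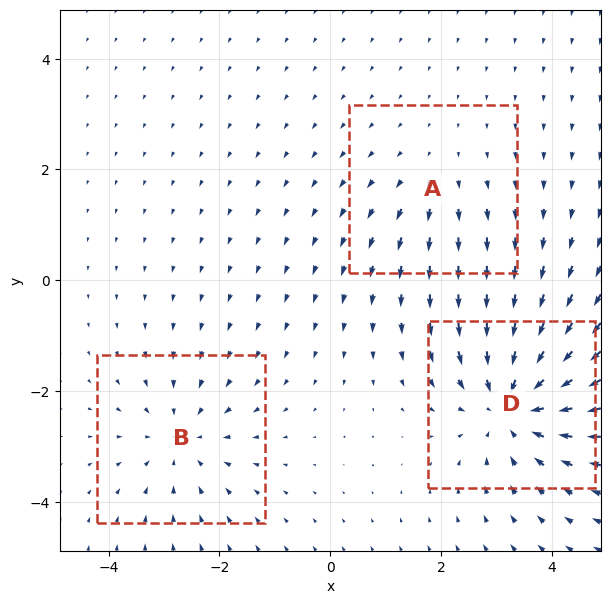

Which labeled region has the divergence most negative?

D

Divergence at each region's feature centre — A: about +2, B: about -3, D: about -5. Region D is most negative.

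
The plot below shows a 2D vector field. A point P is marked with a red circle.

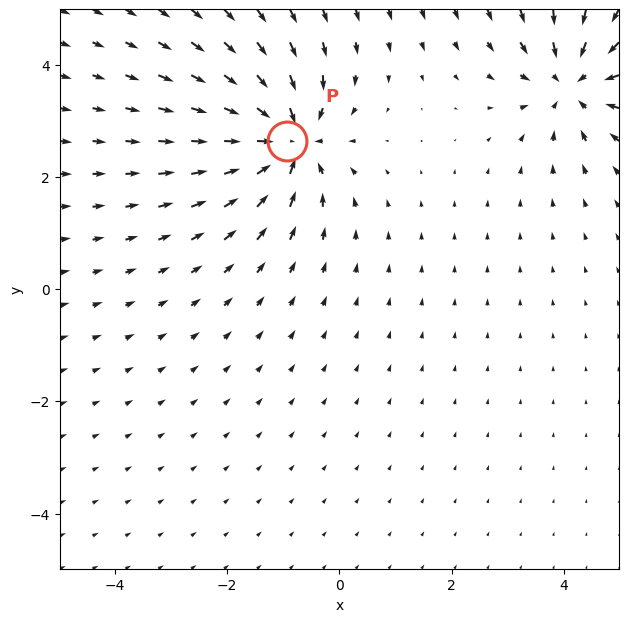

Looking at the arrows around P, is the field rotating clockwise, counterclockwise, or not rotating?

not rotating

Near P at (-0.9, 2.6) the arrows show no circulation. The curl there is ≈0.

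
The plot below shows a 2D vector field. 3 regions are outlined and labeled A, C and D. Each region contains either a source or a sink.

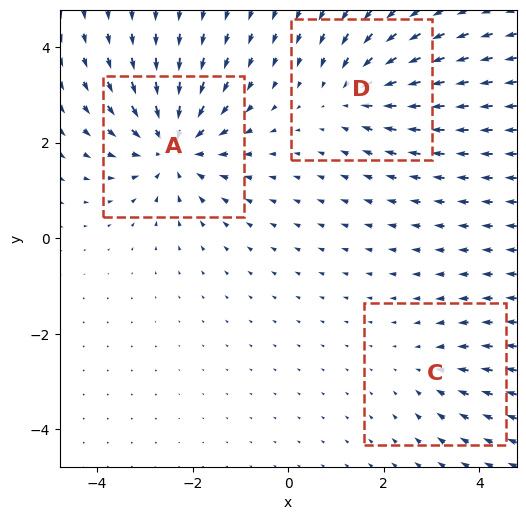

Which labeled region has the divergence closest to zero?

C

Divergence at each region's feature centre — A: about -5, C: about -2, D: about -3. Region C is closest to zero.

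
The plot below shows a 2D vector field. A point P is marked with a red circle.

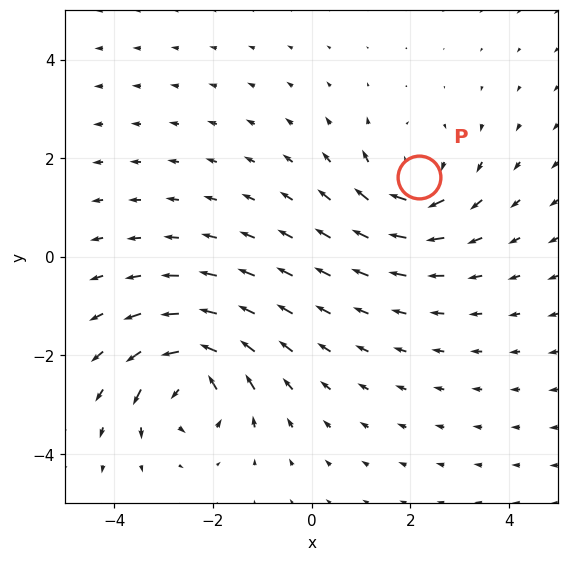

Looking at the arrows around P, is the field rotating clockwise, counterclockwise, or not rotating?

Near P at (2.2, 1.6) the arrows circulate clockwise. The curl (z-component) there is about -4; negative curl means clockwise rotation.

clockwise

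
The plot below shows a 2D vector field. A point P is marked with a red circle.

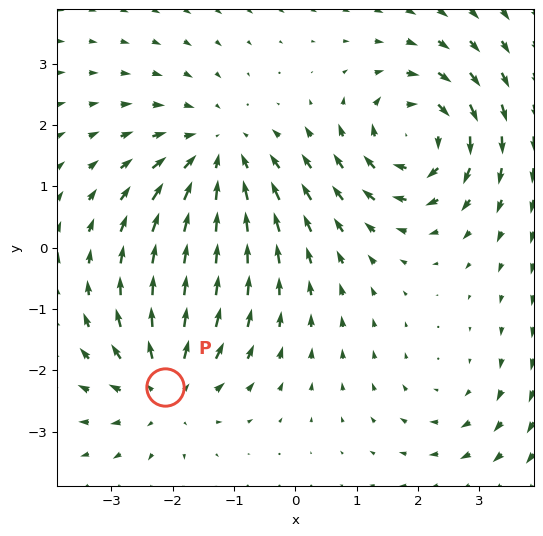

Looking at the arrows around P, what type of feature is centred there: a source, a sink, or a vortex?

At P (-2.1, -2.3) the arrows spread outward. Divergence about +4, curl ≈0 — positive divergence with near-zero curl is a source.

source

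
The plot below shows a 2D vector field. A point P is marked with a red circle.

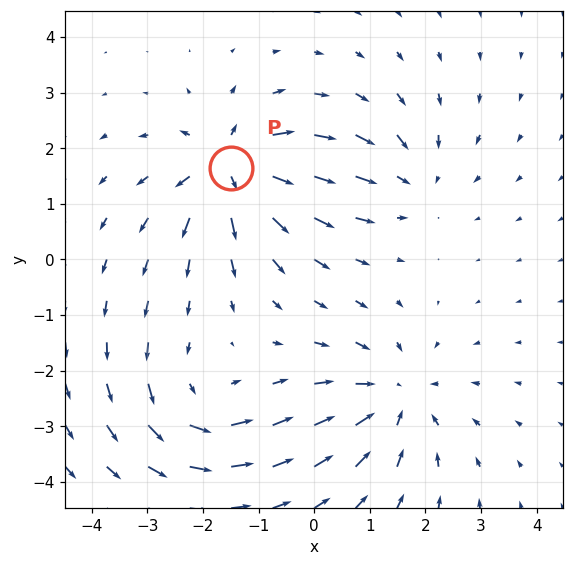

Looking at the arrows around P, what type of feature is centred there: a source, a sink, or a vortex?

source

At P (-1.5, 1.6) the arrows spread outward. Divergence about +6, curl ≈0 — positive divergence with near-zero curl is a source.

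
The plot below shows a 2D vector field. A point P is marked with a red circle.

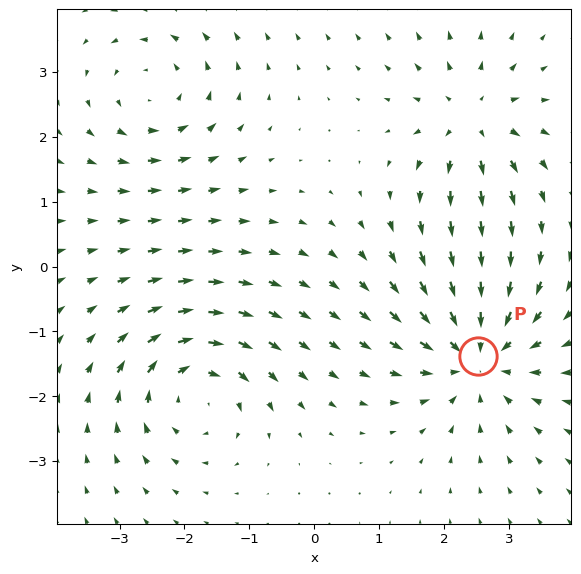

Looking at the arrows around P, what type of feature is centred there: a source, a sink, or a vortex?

sink

At P (2.5, -1.4) the arrows converge inward. Divergence about -5, curl ≈0 — negative divergence with near-zero curl is a sink.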